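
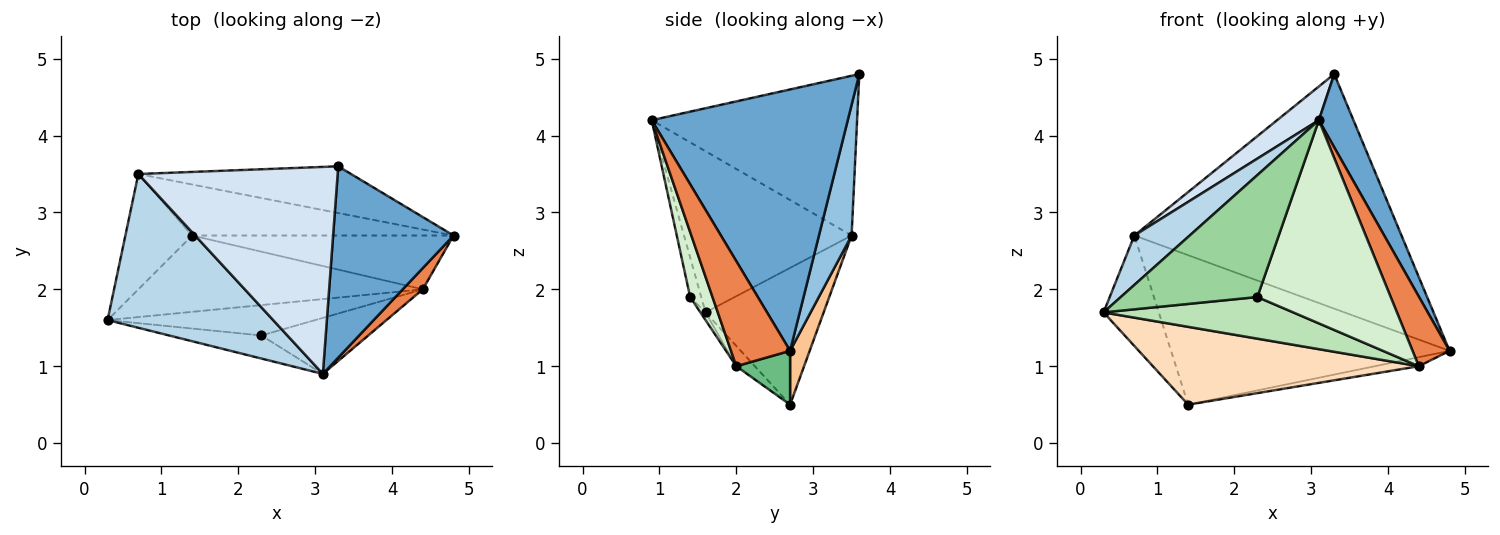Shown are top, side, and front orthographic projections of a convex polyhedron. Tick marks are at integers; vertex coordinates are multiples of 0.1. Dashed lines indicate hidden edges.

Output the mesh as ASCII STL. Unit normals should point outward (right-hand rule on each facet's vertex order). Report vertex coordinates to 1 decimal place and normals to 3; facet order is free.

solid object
 facet normal 0.897 -0.158 0.413
  outer loop
   vertex 3.3 3.6 4.8
   vertex 3.1 0.9 4.2
   vertex 4.8 2.7 1.2
  endloop
 endfacet
 facet normal 0.119 0.974 -0.194
  outer loop
   vertex 0.7 3.5 2.7
   vertex 3.3 3.6 4.8
   vertex 4.8 2.7 1.2
  endloop
 endfacet
 facet normal -0.680 -0.224 0.698
  outer loop
   vertex 0.7 3.5 2.7
   vertex 0.3 1.6 1.7
   vertex 3.1 0.9 4.2
  endloop
 endfacet
 facet normal -0.620 -0.126 0.774
  outer loop
   vertex 0.7 3.5 2.7
   vertex 3.1 0.9 4.2
   vertex 3.3 3.6 4.8
  endloop
 endfacet
 facet normal 0.837 -0.524 0.160
  outer loop
   vertex 4.4 2.0 1.0
   vertex 4.8 2.7 1.2
   vertex 3.1 0.9 4.2
  endloop
 endfacet
 facet normal -0.829 0.387 -0.404
  outer loop
   vertex 1.4 2.7 0.5
   vertex 0.3 1.6 1.7
   vertex 0.7 3.5 2.7
  endloop
 endfacet
 facet normal 0.066 0.944 -0.322
  outer loop
   vertex 1.4 2.7 0.5
   vertex 0.7 3.5 2.7
   vertex 4.8 2.7 1.2
  endloop
 endfacet
 facet normal -0.050 -0.713 -0.699
  outer loop
   vertex 1.4 2.7 0.5
   vertex 4.4 2.0 1.0
   vertex 0.3 1.6 1.7
  endloop
 endfacet
 facet normal 0.199 0.162 -0.966
  outer loop
   vertex 1.4 2.7 0.5
   vertex 4.8 2.7 1.2
   vertex 4.4 2.0 1.0
  endloop
 endfacet
 facet normal -0.079 -0.979 -0.185
  outer loop
   vertex 2.3 1.4 1.9
   vertex 3.1 0.9 4.2
   vertex 0.3 1.6 1.7
  endloop
 endfacet
 facet normal -0.022 -0.808 -0.589
  outer loop
   vertex 2.3 1.4 1.9
   vertex 0.3 1.6 1.7
   vertex 4.4 2.0 1.0
  endloop
 endfacet
 facet normal 0.159 -0.952 -0.262
  outer loop
   vertex 2.3 1.4 1.9
   vertex 4.4 2.0 1.0
   vertex 3.1 0.9 4.2
  endloop
 endfacet
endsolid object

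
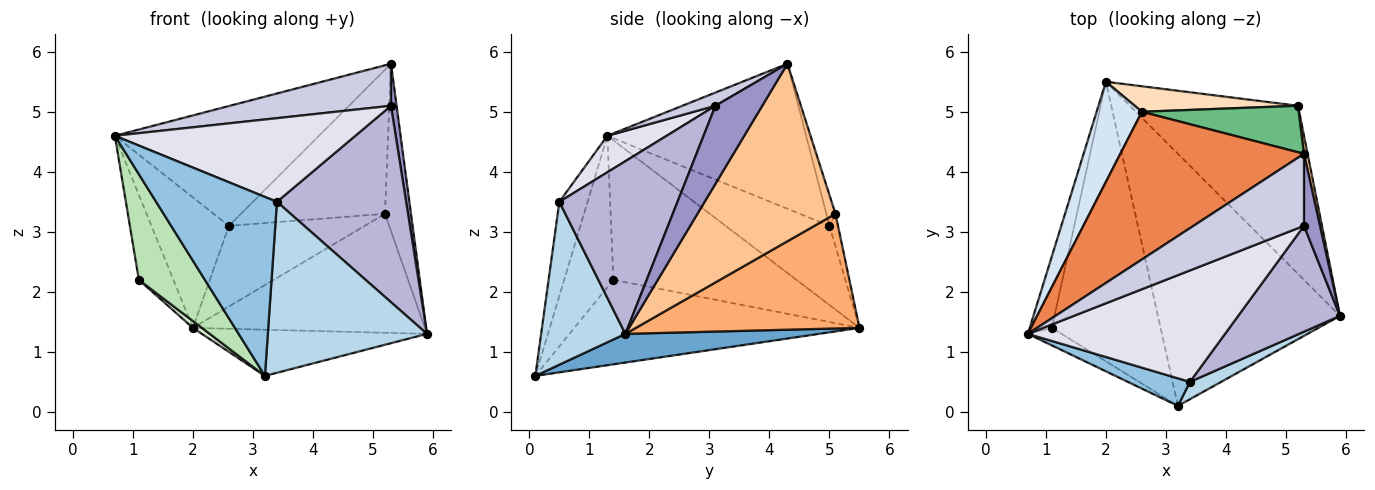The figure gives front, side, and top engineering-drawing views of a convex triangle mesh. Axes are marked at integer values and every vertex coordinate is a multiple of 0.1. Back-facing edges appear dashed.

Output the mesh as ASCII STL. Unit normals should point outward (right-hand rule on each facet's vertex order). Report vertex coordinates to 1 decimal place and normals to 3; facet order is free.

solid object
 facet normal 0.153 0.178 -0.972
  outer loop
   vertex 3.2 0.1 0.6
   vertex 2.0 5.5 1.4
   vertex 5.9 1.6 1.3
  endloop
 endfacet
 facet normal -0.225 -0.963 0.148
  outer loop
   vertex 3.4 0.5 3.5
   vertex 0.7 1.3 4.6
   vertex 3.2 0.1 0.6
  endloop
 endfacet
 facet normal 0.466 -0.880 0.089
  outer loop
   vertex 3.4 0.5 3.5
   vertex 3.2 0.1 0.6
   vertex 5.9 1.6 1.3
  endloop
 endfacet
 facet normal -0.729 0.543 0.417
  outer loop
   vertex 2.6 5.0 3.1
   vertex 2.0 5.5 1.4
   vertex 0.7 1.3 4.6
  endloop
 endfacet
 facet normal -0.523 0.537 0.662
  outer loop
   vertex 2.6 5.0 3.1
   vertex 0.7 1.3 4.6
   vertex 5.3 4.3 5.8
  endloop
 endfacet
 facet normal 0.487 0.505 -0.713
  outer loop
   vertex 5.2 5.1 3.3
   vertex 5.9 1.6 1.3
   vertex 2.0 5.5 1.4
  endloop
 endfacet
 facet normal 0.983 0.185 0.020
  outer loop
   vertex 5.2 5.1 3.3
   vertex 5.3 4.3 5.8
   vertex 5.9 1.6 1.3
  endloop
 endfacet
 facet normal -0.060 0.952 0.301
  outer loop
   vertex 5.2 5.1 3.3
   vertex 2.0 5.5 1.4
   vertex 2.6 5.0 3.1
  endloop
 endfacet
 facet normal -0.060 0.950 0.306
  outer loop
   vertex 5.2 5.1 3.3
   vertex 2.6 5.0 3.1
   vertex 5.3 4.3 5.8
  endloop
 endfacet
 facet normal -0.971 0.183 -0.154
  outer loop
   vertex 1.1 1.4 2.2
   vertex 0.7 1.3 4.6
   vertex 2.0 5.5 1.4
  endloop
 endfacet
 facet normal -0.592 -0.795 -0.132
  outer loop
   vertex 1.1 1.4 2.2
   vertex 3.2 0.1 0.6
   vertex 0.7 1.3 4.6
  endloop
 endfacet
 facet normal -0.613 -0.019 -0.789
  outer loop
   vertex 1.1 1.4 2.2
   vertex 2.0 5.5 1.4
   vertex 3.2 0.1 0.6
  endloop
 endfacet
 facet normal 0.973 -0.116 0.200
  outer loop
   vertex 5.3 3.1 5.1
   vertex 5.9 1.6 1.3
   vertex 5.3 4.3 5.8
  endloop
 endfacet
 facet normal 0.627 -0.686 0.370
  outer loop
   vertex 5.3 3.1 5.1
   vertex 3.4 0.5 3.5
   vertex 5.9 1.6 1.3
  endloop
 endfacet
 facet normal 0.103 -0.501 0.859
  outer loop
   vertex 5.3 3.1 5.1
   vertex 5.3 4.3 5.8
   vertex 0.7 1.3 4.6
  endloop
 endfacet
 facet normal 0.146 -0.594 0.791
  outer loop
   vertex 5.3 3.1 5.1
   vertex 0.7 1.3 4.6
   vertex 3.4 0.5 3.5
  endloop
 endfacet
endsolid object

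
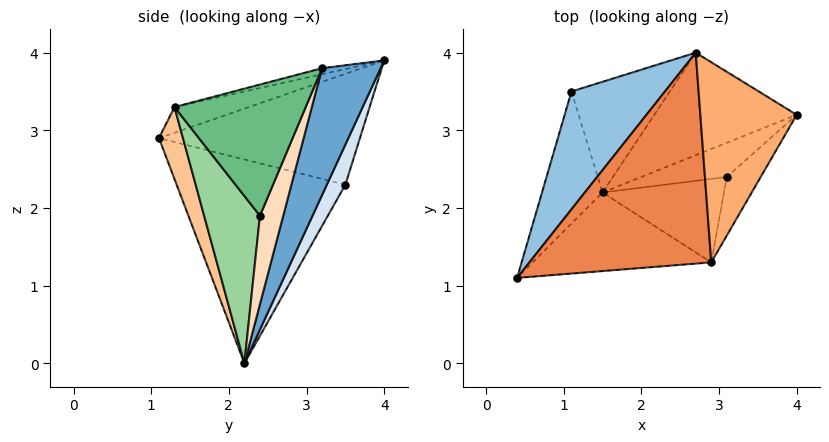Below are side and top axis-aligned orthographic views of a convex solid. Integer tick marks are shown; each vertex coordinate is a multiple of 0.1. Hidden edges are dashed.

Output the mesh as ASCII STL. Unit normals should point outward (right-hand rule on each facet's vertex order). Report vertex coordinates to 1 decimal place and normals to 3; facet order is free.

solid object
 facet normal 0.431 0.761 -0.484
  outer loop
   vertex 1.5 2.2 0.0
   vertex 2.7 4.0 3.9
   vertex 4.0 3.2 3.8
  endloop
 endfacet
 facet normal -0.714 0.359 0.602
  outer loop
   vertex 1.1 3.5 2.3
   vertex 0.4 1.1 2.9
   vertex 2.7 4.0 3.9
  endloop
 endfacet
 facet normal -0.938 0.204 -0.279
  outer loop
   vertex 1.1 3.5 2.3
   vertex 1.5 2.2 0.0
   vertex 0.4 1.1 2.9
  endloop
 endfacet
 facet normal 0.187 0.869 -0.459
  outer loop
   vertex 1.1 3.5 2.3
   vertex 2.7 4.0 3.9
   vertex 1.5 2.2 0.0
  endloop
 endfacet
 facet normal -0.136 -0.225 0.965
  outer loop
   vertex 2.9 1.3 3.3
   vertex 2.7 4.0 3.9
   vertex 0.4 1.1 2.9
  endloop
 endfacet
 facet normal -0.061 -0.221 0.973
  outer loop
   vertex 2.9 1.3 3.3
   vertex 4.0 3.2 3.8
   vertex 2.7 4.0 3.9
  endloop
 endfacet
 facet normal 0.125 -0.942 -0.310
  outer loop
   vertex 2.9 1.3 3.3
   vertex 0.4 1.1 2.9
   vertex 1.5 2.2 0.0
  endloop
 endfacet
 facet normal 0.551 0.643 -0.532
  outer loop
   vertex 3.1 2.4 1.9
   vertex 1.5 2.2 0.0
   vertex 4.0 3.2 3.8
  endloop
 endfacet
 facet normal 0.868 -0.443 -0.224
  outer loop
   vertex 3.1 2.4 1.9
   vertex 4.0 3.2 3.8
   vertex 2.9 1.3 3.3
  endloop
 endfacet
 facet normal 0.603 -0.667 -0.438
  outer loop
   vertex 3.1 2.4 1.9
   vertex 2.9 1.3 3.3
   vertex 1.5 2.2 0.0
  endloop
 endfacet
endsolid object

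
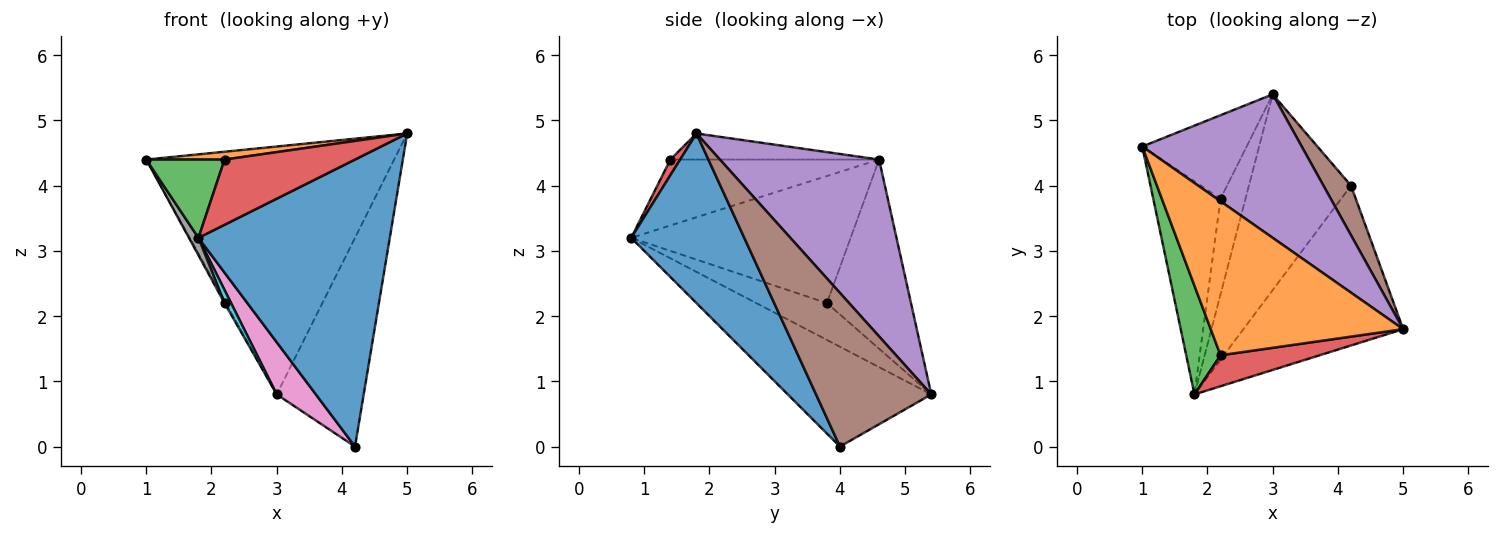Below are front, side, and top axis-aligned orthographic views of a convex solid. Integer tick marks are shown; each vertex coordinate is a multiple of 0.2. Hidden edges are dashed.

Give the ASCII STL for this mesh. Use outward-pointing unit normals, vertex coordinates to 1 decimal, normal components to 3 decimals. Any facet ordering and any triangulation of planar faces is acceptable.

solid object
 facet normal 0.459 -0.776 -0.432
  outer loop
   vertex 4.2 4.0 0.0
   vertex 5.0 1.8 4.8
   vertex 1.8 0.8 3.2
  endloop
 endfacet
 facet normal -0.134 -0.050 0.990
  outer loop
   vertex 2.2 1.4 4.4
   vertex 5.0 1.8 4.8
   vertex 1.0 4.6 4.4
  endloop
 endfacet
 facet normal -0.842 -0.316 0.438
  outer loop
   vertex 2.2 1.4 4.4
   vertex 1.0 4.6 4.4
   vertex 1.8 0.8 3.2
  endloop
 endfacet
 facet normal 0.068 -0.901 0.428
  outer loop
   vertex 2.2 1.4 4.4
   vertex 1.8 0.8 3.2
   vertex 5.0 1.8 4.8
  endloop
 endfacet
 facet normal 0.486 0.756 0.438
  outer loop
   vertex 3.0 5.4 0.8
   vertex 1.0 4.6 4.4
   vertex 5.0 1.8 4.8
  endloop
 endfacet
 facet normal 0.790 0.596 0.142
  outer loop
   vertex 3.0 5.4 0.8
   vertex 5.0 1.8 4.8
   vertex 4.2 4.0 0.0
  endloop
 endfacet
 facet normal -0.687 -0.187 -0.702
  outer loop
   vertex 3.0 5.4 0.8
   vertex 4.2 4.0 0.0
   vertex 1.8 0.8 3.2
  endloop
 endfacet
 facet normal -0.883 -0.038 -0.468
  outer loop
   vertex 2.2 3.8 2.2
   vertex 1.8 0.8 3.2
   vertex 1.0 4.6 4.4
  endloop
 endfacet
 facet normal -0.875 0.015 -0.483
  outer loop
   vertex 2.2 3.8 2.2
   vertex 1.0 4.6 4.4
   vertex 3.0 5.4 0.8
  endloop
 endfacet
 facet normal -0.826 -0.076 -0.559
  outer loop
   vertex 2.2 3.8 2.2
   vertex 3.0 5.4 0.8
   vertex 1.8 0.8 3.2
  endloop
 endfacet
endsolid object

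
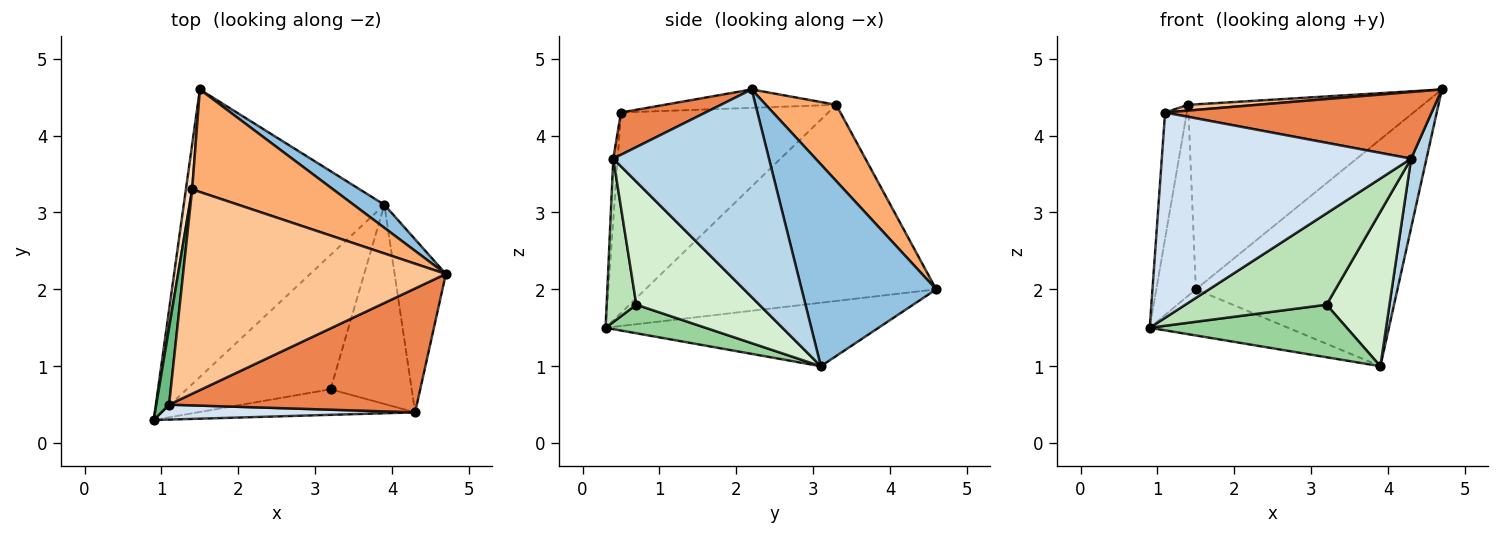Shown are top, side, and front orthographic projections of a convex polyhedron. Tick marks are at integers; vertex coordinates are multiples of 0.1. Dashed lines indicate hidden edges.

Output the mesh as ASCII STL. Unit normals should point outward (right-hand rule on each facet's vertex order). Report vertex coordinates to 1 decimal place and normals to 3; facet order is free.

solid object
 facet normal -0.298 0.151 -0.942
  outer loop
   vertex 3.9 3.1 1.0
   vertex 0.9 0.3 1.5
   vertex 1.5 4.6 2.0
  endloop
 endfacet
 facet normal 0.553 0.829 0.084
  outer loop
   vertex 3.9 3.1 1.0
   vertex 1.5 4.6 2.0
   vertex 4.7 2.2 4.6
  endloop
 endfacet
 facet normal 0.966 -0.095 -0.239
  outer loop
   vertex 4.3 0.4 3.7
   vertex 3.9 3.1 1.0
   vertex 4.7 2.2 4.6
  endloop
 endfacet
 facet normal -0.018 -0.997 0.072
  outer loop
   vertex 4.3 0.4 3.7
   vertex 1.1 0.5 4.3
   vertex 0.9 0.3 1.5
  endloop
 endfacet
 facet normal 0.149 -0.468 0.871
  outer loop
   vertex 4.3 0.4 3.7
   vertex 4.7 2.2 4.6
   vertex 1.1 0.5 4.3
  endloop
 endfacet
 facet normal 0.254 0.846 0.469
  outer loop
   vertex 1.4 3.3 4.4
   vertex 4.7 2.2 4.6
   vertex 1.5 4.6 2.0
  endloop
 endfacet
 facet normal -0.070 -0.028 0.997
  outer loop
   vertex 1.4 3.3 4.4
   vertex 1.1 0.5 4.3
   vertex 4.7 2.2 4.6
  endloop
 endfacet
 facet normal -0.990 0.135 0.032
  outer loop
   vertex 1.4 3.3 4.4
   vertex 1.5 4.6 2.0
   vertex 0.9 0.3 1.5
  endloop
 endfacet
 facet normal -0.993 0.104 0.063
  outer loop
   vertex 1.4 3.3 4.4
   vertex 0.9 0.3 1.5
   vertex 1.1 0.5 4.3
  endloop
 endfacet
 facet normal 0.182 -0.358 -0.916
  outer loop
   vertex 3.2 0.7 1.8
   vertex 0.9 0.3 1.5
   vertex 3.9 3.1 1.0
  endloop
 endfacet
 facet normal 0.199 -0.944 -0.264
  outer loop
   vertex 3.2 0.7 1.8
   vertex 4.3 0.4 3.7
   vertex 0.9 0.3 1.5
  endloop
 endfacet
 facet normal 0.768 -0.393 -0.506
  outer loop
   vertex 3.2 0.7 1.8
   vertex 3.9 3.1 1.0
   vertex 4.3 0.4 3.7
  endloop
 endfacet
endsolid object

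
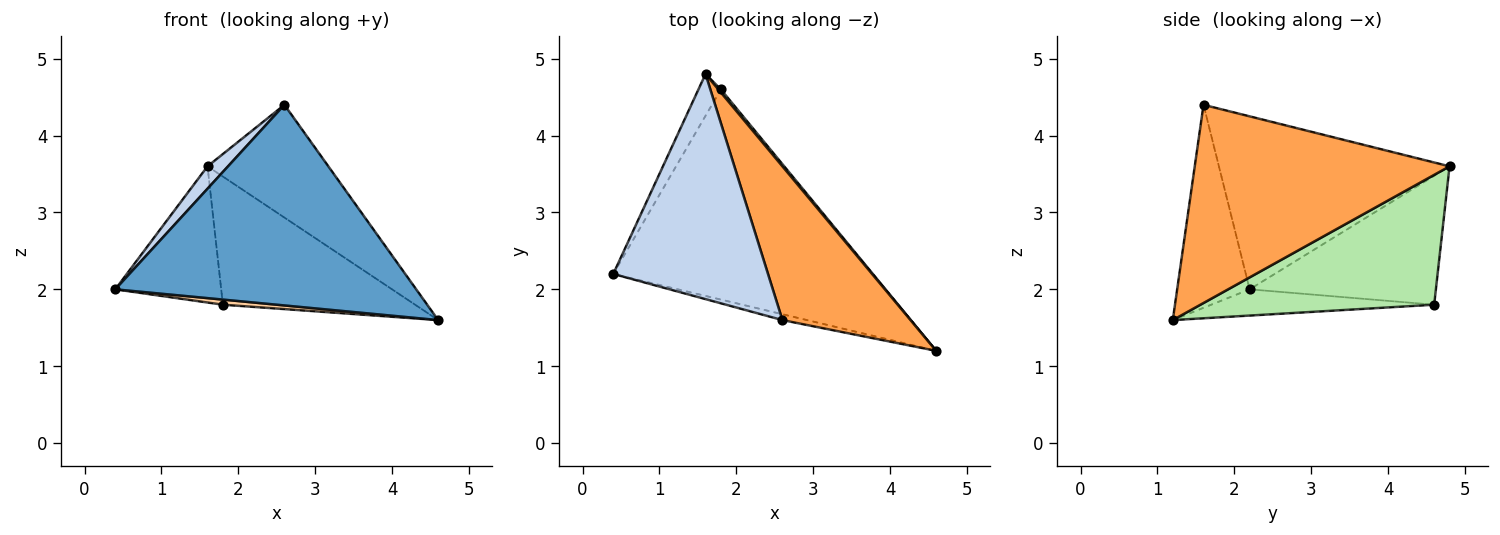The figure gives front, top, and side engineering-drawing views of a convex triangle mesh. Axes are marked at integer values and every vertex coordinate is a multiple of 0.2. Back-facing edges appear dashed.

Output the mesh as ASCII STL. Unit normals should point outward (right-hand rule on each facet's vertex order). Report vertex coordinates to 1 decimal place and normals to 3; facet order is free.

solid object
 facet normal -0.234 -0.972 -0.028
  outer loop
   vertex 2.6 1.6 4.4
   vertex 0.4 2.2 2.0
   vertex 4.6 1.2 1.6
  endloop
 endfacet
 facet normal -0.744 -0.066 0.665
  outer loop
   vertex 2.6 1.6 4.4
   vertex 1.6 4.8 3.6
   vertex 0.4 2.2 2.0
  endloop
 endfacet
 facet normal 0.780 0.370 0.504
  outer loop
   vertex 2.6 1.6 4.4
   vertex 4.6 1.2 1.6
   vertex 1.6 4.8 3.6
  endloop
 endfacet
 facet normal -0.101 -0.024 -0.995
  outer loop
   vertex 1.8 4.6 1.8
   vertex 4.6 1.2 1.6
   vertex 0.4 2.2 2.0
  endloop
 endfacet
 facet normal -0.859 0.489 -0.150
  outer loop
   vertex 1.8 4.6 1.8
   vertex 0.4 2.2 2.0
   vertex 1.6 4.8 3.6
  endloop
 endfacet
 facet normal 0.772 0.635 0.015
  outer loop
   vertex 1.8 4.6 1.8
   vertex 1.6 4.8 3.6
   vertex 4.6 1.2 1.6
  endloop
 endfacet
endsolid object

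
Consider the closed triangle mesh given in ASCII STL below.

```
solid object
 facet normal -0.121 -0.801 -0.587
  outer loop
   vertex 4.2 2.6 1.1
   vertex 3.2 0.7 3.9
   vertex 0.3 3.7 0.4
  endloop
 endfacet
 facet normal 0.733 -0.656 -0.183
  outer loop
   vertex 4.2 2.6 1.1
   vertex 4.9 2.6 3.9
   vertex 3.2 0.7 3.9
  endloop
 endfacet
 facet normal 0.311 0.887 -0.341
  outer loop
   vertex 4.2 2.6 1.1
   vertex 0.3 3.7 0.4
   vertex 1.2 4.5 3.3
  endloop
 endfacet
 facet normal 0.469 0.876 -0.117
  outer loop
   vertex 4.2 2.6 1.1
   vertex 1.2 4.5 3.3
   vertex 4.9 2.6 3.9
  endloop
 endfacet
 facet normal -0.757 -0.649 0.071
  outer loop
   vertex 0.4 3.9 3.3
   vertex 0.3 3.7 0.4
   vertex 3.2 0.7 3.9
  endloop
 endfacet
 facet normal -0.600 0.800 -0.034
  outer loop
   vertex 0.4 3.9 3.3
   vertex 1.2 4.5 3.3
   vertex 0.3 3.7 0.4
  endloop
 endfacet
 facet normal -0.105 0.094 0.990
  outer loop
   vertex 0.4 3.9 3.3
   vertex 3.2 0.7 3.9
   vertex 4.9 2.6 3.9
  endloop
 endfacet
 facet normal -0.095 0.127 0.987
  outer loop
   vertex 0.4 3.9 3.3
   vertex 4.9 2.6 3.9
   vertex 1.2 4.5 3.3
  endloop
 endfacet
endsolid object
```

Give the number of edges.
12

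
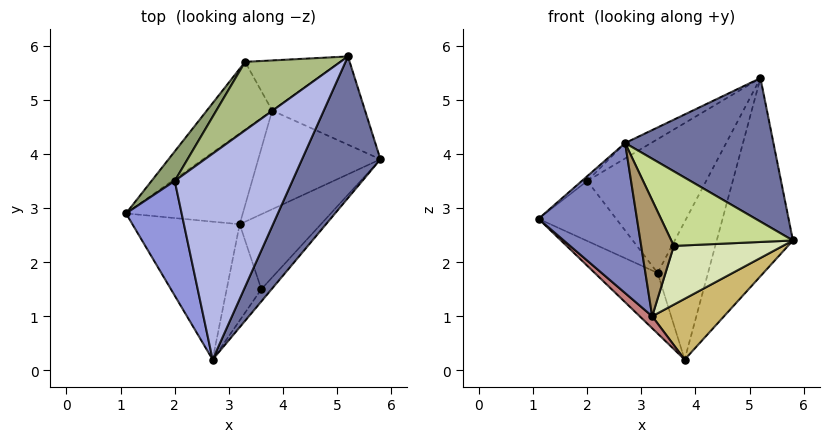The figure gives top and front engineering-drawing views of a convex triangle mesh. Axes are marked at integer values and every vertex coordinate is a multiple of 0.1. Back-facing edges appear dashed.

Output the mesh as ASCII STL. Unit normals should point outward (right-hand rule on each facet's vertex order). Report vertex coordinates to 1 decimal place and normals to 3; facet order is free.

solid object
 facet normal 0.783 -0.443 0.437
  outer loop
   vertex 5.2 5.8 5.4
   vertex 2.7 0.2 4.2
   vertex 5.8 3.9 2.4
  endloop
 endfacet
 facet normal -0.545 -0.617 -0.567
  outer loop
   vertex 3.2 2.7 1.0
   vertex 2.7 0.2 4.2
   vertex 1.1 2.9 2.8
  endloop
 endfacet
 facet normal -0.627 0.032 0.778
  outer loop
   vertex 2.0 3.5 3.5
   vertex 1.1 2.9 2.8
   vertex 2.7 0.2 4.2
  endloop
 endfacet
 facet normal -0.542 0.063 0.838
  outer loop
   vertex 2.0 3.5 3.5
   vertex 2.7 0.2 4.2
   vertex 5.2 5.8 5.4
  endloop
 endfacet
 facet normal -0.685 0.653 0.321
  outer loop
   vertex 2.0 3.5 3.5
   vertex 3.3 5.7 1.8
   vertex 1.1 2.9 2.8
  endloop
 endfacet
 facet normal -0.673 0.658 0.337
  outer loop
   vertex 2.0 3.5 3.5
   vertex 5.2 5.8 5.4
   vertex 3.3 5.7 1.8
  endloop
 endfacet
 facet normal 0.735 -0.669 -0.110
  outer loop
   vertex 3.6 1.5 2.3
   vertex 5.8 3.9 2.4
   vertex 2.7 0.2 4.2
  endloop
 endfacet
 facet normal 0.578 -0.503 -0.642
  outer loop
   vertex 3.6 1.5 2.3
   vertex 3.2 2.7 1.0
   vertex 5.8 3.9 2.4
  endloop
 endfacet
 facet normal -0.229 -0.749 -0.621
  outer loop
   vertex 3.6 1.5 2.3
   vertex 2.7 0.2 4.2
   vertex 3.2 2.7 1.0
  endloop
 endfacet
 facet normal 0.574 -0.430 -0.697
  outer loop
   vertex 3.8 4.8 0.2
   vertex 5.8 3.9 2.4
   vertex 3.2 2.7 1.0
  endloop
 endfacet
 facet normal 0.651 0.693 -0.309
  outer loop
   vertex 3.8 4.8 0.2
   vertex 5.2 5.8 5.4
   vertex 5.8 3.9 2.4
  endloop
 endfacet
 facet normal 0.513 0.807 -0.293
  outer loop
   vertex 3.8 4.8 0.2
   vertex 3.3 5.7 1.8
   vertex 5.2 5.8 5.4
  endloop
 endfacet
 facet normal -0.765 0.429 -0.480
  outer loop
   vertex 3.8 4.8 0.2
   vertex 1.1 2.9 2.8
   vertex 3.3 5.7 1.8
  endloop
 endfacet
 facet normal -0.653 -0.099 -0.751
  outer loop
   vertex 3.8 4.8 0.2
   vertex 3.2 2.7 1.0
   vertex 1.1 2.9 2.8
  endloop
 endfacet
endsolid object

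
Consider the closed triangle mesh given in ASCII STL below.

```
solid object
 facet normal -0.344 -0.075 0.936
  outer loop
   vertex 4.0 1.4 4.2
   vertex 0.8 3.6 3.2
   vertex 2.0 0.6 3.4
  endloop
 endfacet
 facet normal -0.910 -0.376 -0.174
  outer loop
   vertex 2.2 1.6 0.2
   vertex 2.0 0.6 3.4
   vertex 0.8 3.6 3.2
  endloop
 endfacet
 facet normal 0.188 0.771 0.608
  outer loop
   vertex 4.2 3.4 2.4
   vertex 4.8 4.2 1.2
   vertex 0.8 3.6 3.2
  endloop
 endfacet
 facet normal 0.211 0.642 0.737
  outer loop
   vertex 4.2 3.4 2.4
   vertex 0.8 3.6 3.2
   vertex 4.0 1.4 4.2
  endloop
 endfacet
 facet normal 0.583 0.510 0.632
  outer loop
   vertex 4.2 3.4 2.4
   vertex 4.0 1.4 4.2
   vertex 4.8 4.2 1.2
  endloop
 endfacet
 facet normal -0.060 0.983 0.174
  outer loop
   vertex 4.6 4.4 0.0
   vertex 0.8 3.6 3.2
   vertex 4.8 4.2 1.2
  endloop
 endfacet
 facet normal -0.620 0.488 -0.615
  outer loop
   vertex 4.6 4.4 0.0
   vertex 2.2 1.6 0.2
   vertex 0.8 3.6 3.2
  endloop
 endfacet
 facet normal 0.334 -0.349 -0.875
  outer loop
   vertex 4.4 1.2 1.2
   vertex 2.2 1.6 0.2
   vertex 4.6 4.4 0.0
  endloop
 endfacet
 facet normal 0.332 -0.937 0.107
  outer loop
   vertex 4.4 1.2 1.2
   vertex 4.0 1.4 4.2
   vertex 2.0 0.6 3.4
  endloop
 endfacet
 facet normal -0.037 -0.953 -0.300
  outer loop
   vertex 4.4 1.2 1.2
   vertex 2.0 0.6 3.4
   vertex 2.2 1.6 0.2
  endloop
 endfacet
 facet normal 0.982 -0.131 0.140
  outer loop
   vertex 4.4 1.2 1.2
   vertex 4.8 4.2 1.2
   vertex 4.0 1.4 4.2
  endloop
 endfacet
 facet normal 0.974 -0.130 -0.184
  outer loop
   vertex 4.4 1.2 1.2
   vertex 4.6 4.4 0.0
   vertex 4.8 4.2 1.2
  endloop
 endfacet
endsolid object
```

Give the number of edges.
18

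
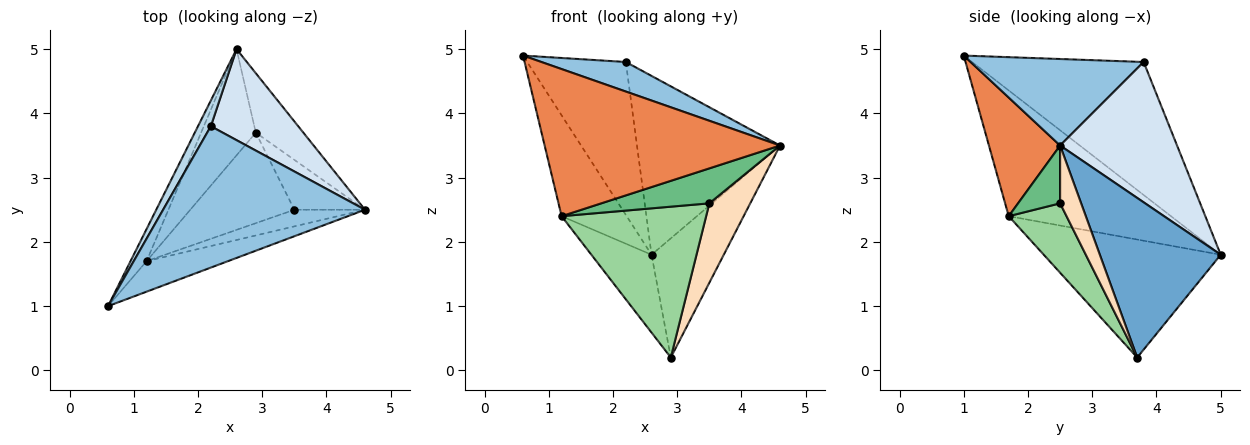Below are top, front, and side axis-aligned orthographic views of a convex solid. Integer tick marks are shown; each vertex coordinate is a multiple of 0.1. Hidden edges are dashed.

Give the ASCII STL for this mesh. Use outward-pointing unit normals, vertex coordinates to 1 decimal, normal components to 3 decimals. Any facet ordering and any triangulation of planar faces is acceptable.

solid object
 facet normal 0.832 0.497 -0.248
  outer loop
   vertex 2.9 3.7 0.2
   vertex 2.6 5.0 1.8
   vertex 4.6 2.5 3.5
  endloop
 endfacet
 facet normal 0.387 -0.189 0.903
  outer loop
   vertex 2.2 3.8 4.8
   vertex 0.6 1.0 4.9
   vertex 4.6 2.5 3.5
  endloop
 endfacet
 facet normal -0.864 0.497 0.083
  outer loop
   vertex 2.2 3.8 4.8
   vertex 2.6 5.0 1.8
   vertex 0.6 1.0 4.9
  endloop
 endfacet
 facet normal 0.589 0.720 0.367
  outer loop
   vertex 2.2 3.8 4.8
   vertex 4.6 2.5 3.5
   vertex 2.6 5.0 1.8
  endloop
 endfacet
 facet normal 0.284 -0.939 -0.195
  outer loop
   vertex 1.2 1.7 2.4
   vertex 4.6 2.5 3.5
   vertex 0.6 1.0 4.9
  endloop
 endfacet
 facet normal -0.922 0.370 -0.118
  outer loop
   vertex 1.2 1.7 2.4
   vertex 0.6 1.0 4.9
   vertex 2.6 5.0 1.8
  endloop
 endfacet
 facet normal -0.867 0.295 -0.402
  outer loop
   vertex 1.2 1.7 2.4
   vertex 2.6 5.0 1.8
   vertex 2.9 3.7 0.2
  endloop
 endfacet
 facet normal 0.399 -0.776 -0.488
  outer loop
   vertex 3.5 2.5 2.6
   vertex 2.9 3.7 0.2
   vertex 4.6 2.5 3.5
  endloop
 endfacet
 facet normal 0.332 -0.852 -0.405
  outer loop
   vertex 3.5 2.5 2.6
   vertex 4.6 2.5 3.5
   vertex 1.2 1.7 2.4
  endloop
 endfacet
 facet normal 0.324 -0.811 -0.487
  outer loop
   vertex 3.5 2.5 2.6
   vertex 1.2 1.7 2.4
   vertex 2.9 3.7 0.2
  endloop
 endfacet
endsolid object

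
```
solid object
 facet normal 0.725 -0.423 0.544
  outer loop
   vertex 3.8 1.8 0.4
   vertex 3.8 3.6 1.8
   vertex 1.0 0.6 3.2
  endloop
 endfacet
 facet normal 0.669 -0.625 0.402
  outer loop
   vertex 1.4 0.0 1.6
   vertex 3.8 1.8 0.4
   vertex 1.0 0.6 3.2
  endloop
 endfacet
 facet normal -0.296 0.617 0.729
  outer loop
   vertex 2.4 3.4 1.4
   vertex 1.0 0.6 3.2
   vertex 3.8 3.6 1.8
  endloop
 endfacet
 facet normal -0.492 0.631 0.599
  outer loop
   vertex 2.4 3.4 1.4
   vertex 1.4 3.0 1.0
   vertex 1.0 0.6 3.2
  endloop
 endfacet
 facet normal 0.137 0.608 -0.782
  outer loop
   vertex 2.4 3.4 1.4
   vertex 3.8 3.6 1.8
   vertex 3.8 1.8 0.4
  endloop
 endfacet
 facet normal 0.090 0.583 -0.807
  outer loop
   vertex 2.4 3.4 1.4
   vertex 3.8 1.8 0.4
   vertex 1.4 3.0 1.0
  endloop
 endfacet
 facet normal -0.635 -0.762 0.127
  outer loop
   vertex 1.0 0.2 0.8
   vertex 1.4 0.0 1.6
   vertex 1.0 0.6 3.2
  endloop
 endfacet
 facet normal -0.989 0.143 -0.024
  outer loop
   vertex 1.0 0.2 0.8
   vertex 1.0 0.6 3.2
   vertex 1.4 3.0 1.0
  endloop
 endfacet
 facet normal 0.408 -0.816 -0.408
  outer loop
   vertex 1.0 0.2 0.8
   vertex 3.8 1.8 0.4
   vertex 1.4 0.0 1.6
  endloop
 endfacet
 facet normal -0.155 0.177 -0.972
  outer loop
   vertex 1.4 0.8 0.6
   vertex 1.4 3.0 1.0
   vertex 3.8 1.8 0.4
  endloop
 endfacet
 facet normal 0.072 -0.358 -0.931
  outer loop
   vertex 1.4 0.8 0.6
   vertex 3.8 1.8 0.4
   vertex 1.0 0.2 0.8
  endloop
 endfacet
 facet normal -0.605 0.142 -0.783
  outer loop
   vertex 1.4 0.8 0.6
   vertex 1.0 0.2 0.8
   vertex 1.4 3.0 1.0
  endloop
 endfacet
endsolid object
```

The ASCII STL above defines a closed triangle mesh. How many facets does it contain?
12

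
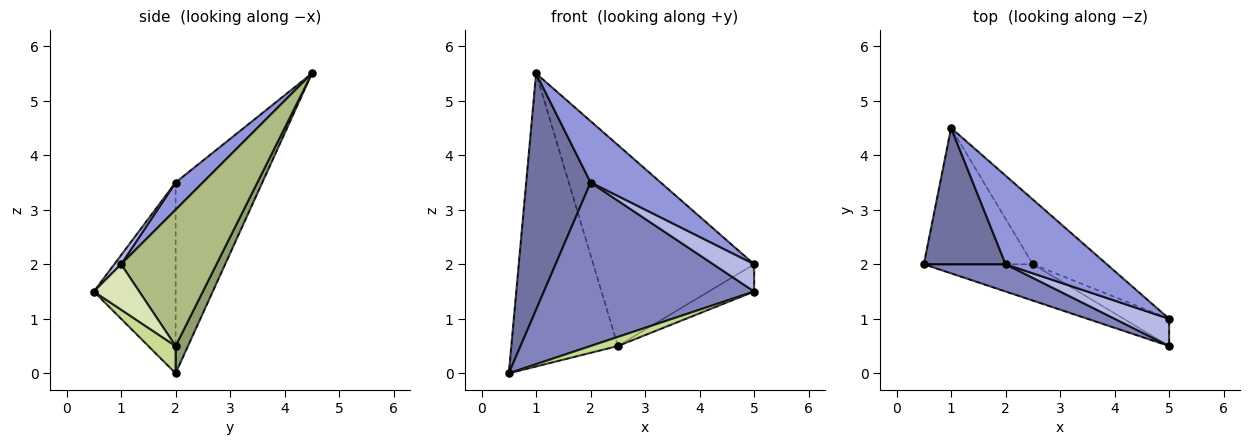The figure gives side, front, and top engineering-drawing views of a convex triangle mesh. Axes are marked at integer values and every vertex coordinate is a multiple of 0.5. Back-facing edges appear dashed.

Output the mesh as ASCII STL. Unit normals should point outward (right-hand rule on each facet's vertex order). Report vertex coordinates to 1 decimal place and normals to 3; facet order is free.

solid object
 facet normal -0.759 -0.564 0.325
  outer loop
   vertex 2.0 2.0 3.5
   vertex 1.0 4.5 5.5
   vertex 0.5 2.0 0.0
  endloop
 endfacet
 facet normal -0.358 -0.921 0.153
  outer loop
   vertex 2.0 2.0 3.5
   vertex 0.5 2.0 0.0
   vertex 5.0 0.5 1.5
  endloop
 endfacet
 facet normal 0.216 -0.556 0.803
  outer loop
   vertex 2.0 2.0 3.5
   vertex 5.0 1.0 2.0
   vertex 1.0 4.5 5.5
  endloop
 endfacet
 facet normal 0.117 -0.702 0.702
  outer loop
   vertex 2.0 2.0 3.5
   vertex 5.0 0.5 1.5
   vertex 5.0 1.0 2.0
  endloop
 endfacet
 facet normal 0.105 0.902 -0.419
  outer loop
   vertex 2.5 2.0 0.5
   vertex 0.5 2.0 0.0
   vertex 1.0 4.5 5.5
  endloop
 endfacet
 facet normal 0.492 0.829 -0.267
  outer loop
   vertex 2.5 2.0 0.5
   vertex 1.0 4.5 5.5
   vertex 5.0 1.0 2.0
  endloop
 endfacet
 facet normal 0.236 -0.236 -0.943
  outer loop
   vertex 2.5 2.0 0.5
   vertex 5.0 0.5 1.5
   vertex 0.5 2.0 0.0
  endloop
 endfacet
 facet normal 0.577 0.577 -0.577
  outer loop
   vertex 2.5 2.0 0.5
   vertex 5.0 1.0 2.0
   vertex 5.0 0.5 1.5
  endloop
 endfacet
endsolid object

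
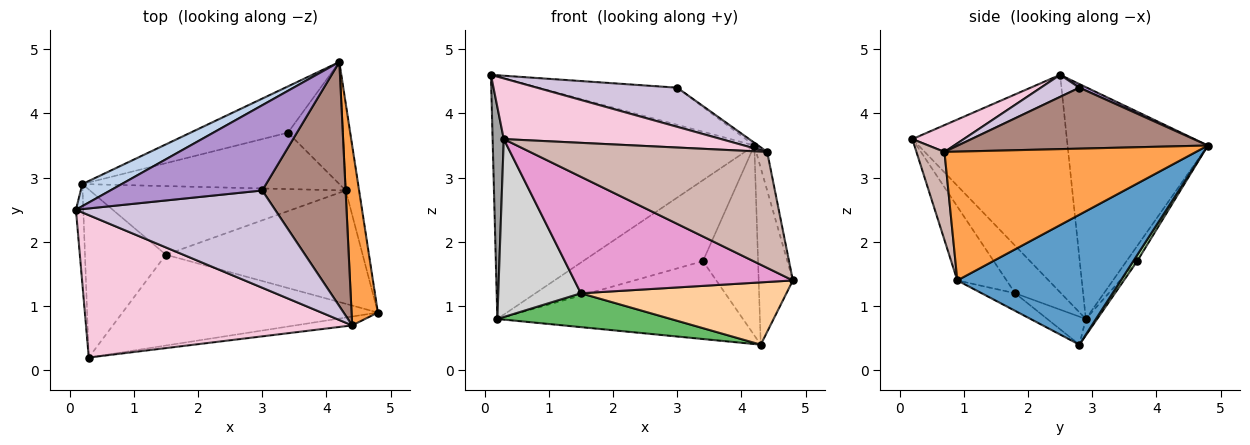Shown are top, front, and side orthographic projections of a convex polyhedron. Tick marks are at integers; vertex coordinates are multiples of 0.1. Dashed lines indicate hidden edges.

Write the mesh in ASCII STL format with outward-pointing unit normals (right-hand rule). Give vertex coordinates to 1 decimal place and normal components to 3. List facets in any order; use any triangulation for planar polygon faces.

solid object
 facet normal 0.974 0.204 -0.100
  outer loop
   vertex 4.3 2.8 0.4
   vertex 4.2 4.8 3.5
   vertex 4.8 0.9 1.4
  endloop
 endfacet
 facet normal -0.471 0.878 0.080
  outer loop
   vertex 0.2 2.9 0.8
   vertex 0.1 2.5 4.6
   vertex 4.2 4.8 3.5
  endloop
 endfacet
 facet normal 0.979 0.043 0.200
  outer loop
   vertex 4.4 0.7 3.4
   vertex 4.8 0.9 1.4
   vertex 4.2 4.8 3.5
  endloop
 endfacet
 facet normal -0.078 -0.480 -0.874
  outer loop
   vertex 1.5 1.8 1.2
   vertex 4.3 2.8 0.4
   vertex 4.8 0.9 1.4
  endloop
 endfacet
 facet normal -0.098 -0.440 -0.893
  outer loop
   vertex 1.5 1.8 1.2
   vertex 0.2 2.9 0.8
   vertex 4.3 2.8 0.4
  endloop
 endfacet
 facet normal 0.060 0.840 -0.540
  outer loop
   vertex 3.4 3.7 1.7
   vertex 4.2 4.8 3.5
   vertex 4.3 2.8 0.4
  endloop
 endfacet
 facet normal -0.077 0.866 -0.495
  outer loop
   vertex 3.4 3.7 1.7
   vertex 0.2 2.9 0.8
   vertex 4.2 4.8 3.5
  endloop
 endfacet
 facet normal -0.037 0.809 -0.586
  outer loop
   vertex 3.4 3.7 1.7
   vertex 4.3 2.8 0.4
   vertex 0.2 2.9 0.8
  endloop
 endfacet
 facet normal 0.022 0.399 0.917
  outer loop
   vertex 3.0 2.8 4.4
   vertex 4.2 4.8 3.5
   vertex 0.1 2.5 4.6
  endloop
 endfacet
 facet normal 0.102 -0.371 0.923
  outer loop
   vertex 3.0 2.8 4.4
   vertex 0.1 2.5 4.6
   vertex 4.4 0.7 3.4
  endloop
 endfacet
 facet normal 0.590 0.009 0.807
  outer loop
   vertex 3.0 2.8 4.4
   vertex 4.4 0.7 3.4
   vertex 4.2 4.8 3.5
  endloop
 endfacet
 facet normal 0.117 -0.990 -0.076
  outer loop
   vertex 0.3 0.2 3.6
   vertex 4.8 0.9 1.4
   vertex 4.4 0.7 3.4
  endloop
 endfacet
 facet normal -0.175 -0.777 -0.605
  outer loop
   vertex 0.3 0.2 3.6
   vertex 1.5 1.8 1.2
   vertex 4.8 0.9 1.4
  endloop
 endfacet
 facet normal 0.092 -0.390 0.916
  outer loop
   vertex 0.3 0.2 3.6
   vertex 4.4 0.7 3.4
   vertex 0.1 2.5 4.6
  endloop
 endfacet
 facet normal -0.997 -0.072 -0.034
  outer loop
   vertex 0.3 0.2 3.6
   vertex 0.1 2.5 4.6
   vertex 0.2 2.9 0.8
  endloop
 endfacet
 facet normal -0.375 -0.674 -0.637
  outer loop
   vertex 0.3 0.2 3.6
   vertex 0.2 2.9 0.8
   vertex 1.5 1.8 1.2
  endloop
 endfacet
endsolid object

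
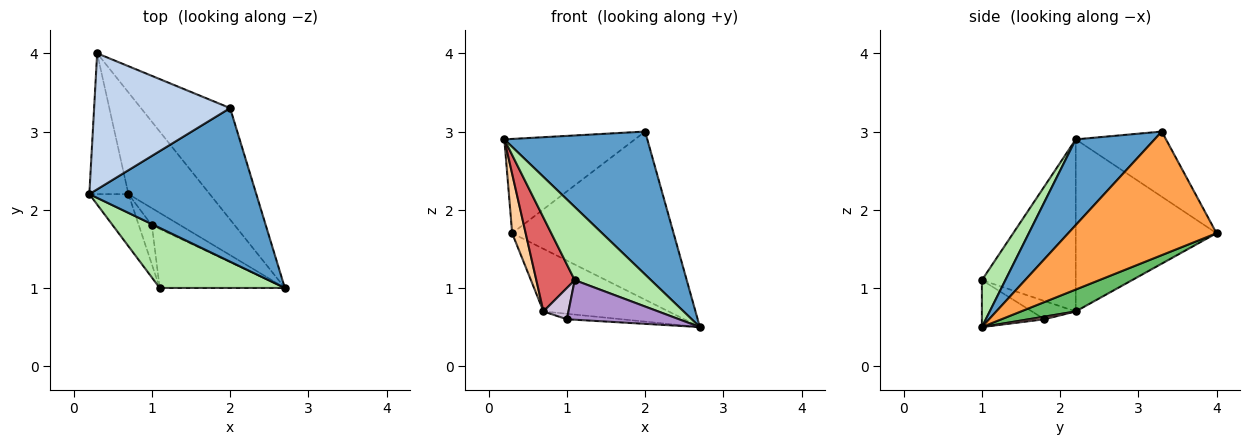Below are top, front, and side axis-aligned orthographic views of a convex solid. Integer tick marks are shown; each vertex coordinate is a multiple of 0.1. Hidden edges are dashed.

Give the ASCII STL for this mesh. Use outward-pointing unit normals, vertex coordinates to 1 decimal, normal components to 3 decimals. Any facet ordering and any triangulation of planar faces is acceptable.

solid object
 facet normal 0.352 -0.638 0.685
  outer loop
   vertex 2.0 3.3 3.0
   vertex 0.2 2.2 2.9
   vertex 2.7 1.0 0.5
  endloop
 endfacet
 facet normal -0.366 0.530 0.765
  outer loop
   vertex 0.3 4.0 1.7
   vertex 0.2 2.2 2.9
   vertex 2.0 3.3 3.0
  endloop
 endfacet
 facet normal 0.608 0.662 -0.439
  outer loop
   vertex 0.3 4.0 1.7
   vertex 2.0 3.3 3.0
   vertex 2.7 1.0 0.5
  endloop
 endfacet
 facet normal -0.971 -0.093 -0.221
  outer loop
   vertex 0.7 2.2 0.7
   vertex 0.2 2.2 2.9
   vertex 0.3 4.0 1.7
  endloop
 endfacet
 facet normal 0.223 0.511 -0.830
  outer loop
   vertex 0.7 2.2 0.7
   vertex 0.3 4.0 1.7
   vertex 2.7 1.0 0.5
  endloop
 endfacet
 facet normal 0.231 -0.752 0.617
  outer loop
   vertex 1.1 1.0 1.1
   vertex 2.7 1.0 0.5
   vertex 0.2 2.2 2.9
  endloop
 endfacet
 facet normal -0.906 -0.371 -0.206
  outer loop
   vertex 1.1 1.0 1.1
   vertex 0.2 2.2 2.9
   vertex 0.7 2.2 0.7
  endloop
 endfacet
 facet normal 0.086 0.302 -0.949
  outer loop
   vertex 1.0 1.8 0.6
   vertex 0.7 2.2 0.7
   vertex 2.7 1.0 0.5
  endloop
 endfacet
 facet normal -0.297 -0.532 -0.793
  outer loop
   vertex 1.0 1.8 0.6
   vertex 2.7 1.0 0.5
   vertex 1.1 1.0 1.1
  endloop
 endfacet
 facet normal -0.738 -0.422 -0.527
  outer loop
   vertex 1.0 1.8 0.6
   vertex 1.1 1.0 1.1
   vertex 0.7 2.2 0.7
  endloop
 endfacet
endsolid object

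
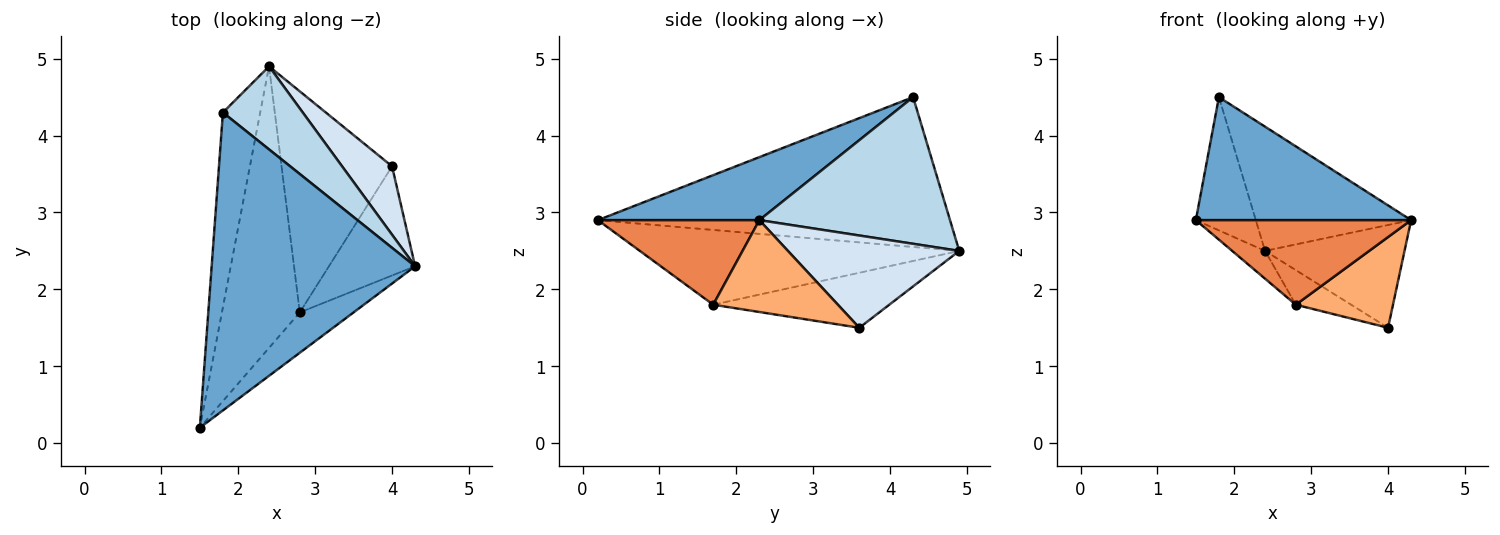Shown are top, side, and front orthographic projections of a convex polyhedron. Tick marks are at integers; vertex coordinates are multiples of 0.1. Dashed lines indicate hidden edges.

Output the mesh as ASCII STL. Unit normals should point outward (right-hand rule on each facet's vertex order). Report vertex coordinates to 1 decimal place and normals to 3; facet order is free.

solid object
 facet normal 0.275 -0.367 0.889
  outer loop
   vertex 1.8 4.3 4.5
   vertex 1.5 0.2 2.9
   vertex 4.3 2.3 2.9
  endloop
 endfacet
 facet normal -0.957 0.163 -0.238
  outer loop
   vertex 1.8 4.3 4.5
   vertex 2.4 4.9 2.5
   vertex 1.5 0.2 2.9
  endloop
 endfacet
 facet normal 0.714 0.582 0.389
  outer loop
   vertex 1.8 4.3 4.5
   vertex 4.3 2.3 2.9
   vertex 2.4 4.9 2.5
  endloop
 endfacet
 facet normal 0.715 0.582 0.387
  outer loop
   vertex 4.0 3.6 1.5
   vertex 2.4 4.9 2.5
   vertex 4.3 2.3 2.9
  endloop
 endfacet
 facet normal 0.561 -0.747 -0.357
  outer loop
   vertex 2.8 1.7 1.8
   vertex 4.3 2.3 2.9
   vertex 1.5 0.2 2.9
  endloop
 endfacet
 facet normal 0.634 -0.494 -0.595
  outer loop
   vertex 2.8 1.7 1.8
   vertex 4.0 3.6 1.5
   vertex 4.3 2.3 2.9
  endloop
 endfacet
 facet normal -0.691 0.071 -0.720
  outer loop
   vertex 2.8 1.7 1.8
   vertex 1.5 0.2 2.9
   vertex 2.4 4.9 2.5
  endloop
 endfacet
 facet normal -0.441 0.139 -0.887
  outer loop
   vertex 2.8 1.7 1.8
   vertex 2.4 4.9 2.5
   vertex 4.0 3.6 1.5
  endloop
 endfacet
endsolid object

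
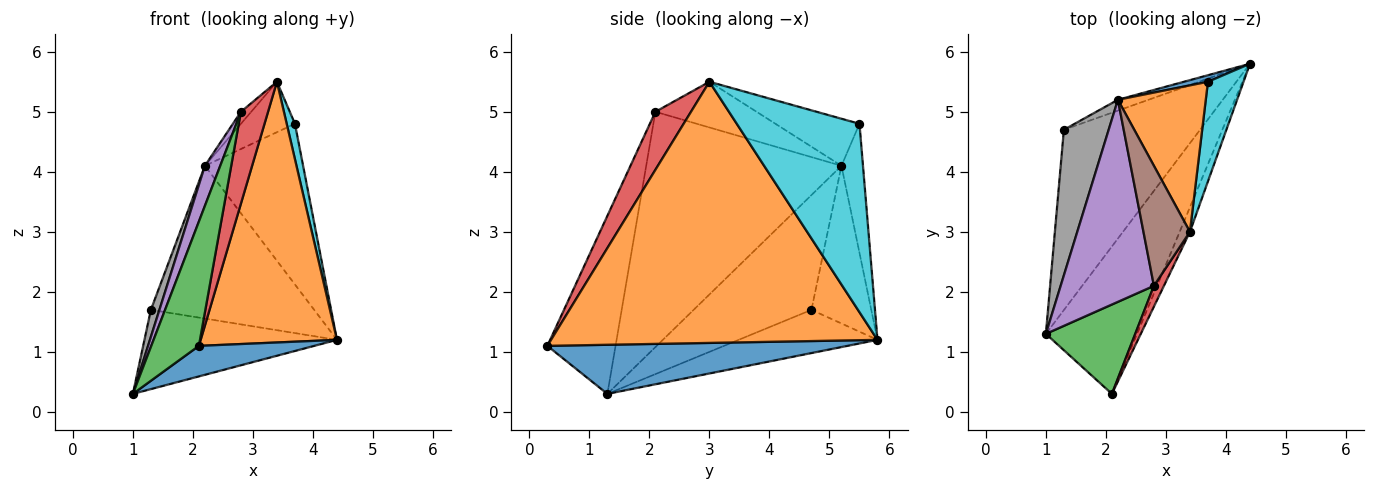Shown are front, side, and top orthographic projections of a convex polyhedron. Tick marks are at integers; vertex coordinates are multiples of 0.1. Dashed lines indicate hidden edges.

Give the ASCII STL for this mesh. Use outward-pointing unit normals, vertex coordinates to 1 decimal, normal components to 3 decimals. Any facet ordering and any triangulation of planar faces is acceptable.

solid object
 facet normal 0.467 -0.179 -0.866
  outer loop
   vertex 2.1 0.3 1.1
   vertex 1.0 1.3 0.3
   vertex 4.4 5.8 1.2
  endloop
 endfacet
 facet normal 0.922 -0.385 -0.036
  outer loop
   vertex 3.4 3.0 5.5
   vertex 2.1 0.3 1.1
   vertex 4.4 5.8 1.2
  endloop
 endfacet
 facet normal -0.758 -0.530 0.380
  outer loop
   vertex 2.8 2.1 5.0
   vertex 1.0 1.3 0.3
   vertex 2.1 0.3 1.1
  endloop
 endfacet
 facet normal 0.788 -0.601 0.136
  outer loop
   vertex 2.8 2.1 5.0
   vertex 2.1 0.3 1.1
   vertex 3.4 3.0 5.5
  endloop
 endfacet
 facet normal -0.927 -0.073 0.367
  outer loop
   vertex 2.8 2.1 5.0
   vertex 2.2 5.2 4.1
   vertex 1.0 1.3 0.3
  endloop
 endfacet
 facet normal -0.699 0.071 0.711
  outer loop
   vertex 2.8 2.1 5.0
   vertex 3.4 3.0 5.5
   vertex 2.2 5.2 4.1
  endloop
 endfacet
 facet normal -0.279 0.387 -0.879
  outer loop
   vertex 1.3 4.7 1.7
   vertex 4.4 5.8 1.2
   vertex 1.0 1.3 0.3
  endloop
 endfacet
 facet normal -0.930 -0.067 0.363
  outer loop
   vertex 1.3 4.7 1.7
   vertex 1.0 1.3 0.3
   vertex 2.2 5.2 4.1
  endloop
 endfacet
 facet normal -0.343 0.937 -0.066
  outer loop
   vertex 1.3 4.7 1.7
   vertex 2.2 5.2 4.1
   vertex 4.4 5.8 1.2
  endloop
 endfacet
 facet normal 0.981 -0.066 0.185
  outer loop
   vertex 3.7 5.5 4.8
   vertex 3.4 3.0 5.5
   vertex 4.4 5.8 1.2
  endloop
 endfacet
 facet normal -0.214 0.976 0.040
  outer loop
   vertex 3.7 5.5 4.8
   vertex 4.4 5.8 1.2
   vertex 2.2 5.2 4.1
  endloop
 endfacet
 facet normal -0.452 0.290 0.844
  outer loop
   vertex 3.7 5.5 4.8
   vertex 2.2 5.2 4.1
   vertex 3.4 3.0 5.5
  endloop
 endfacet
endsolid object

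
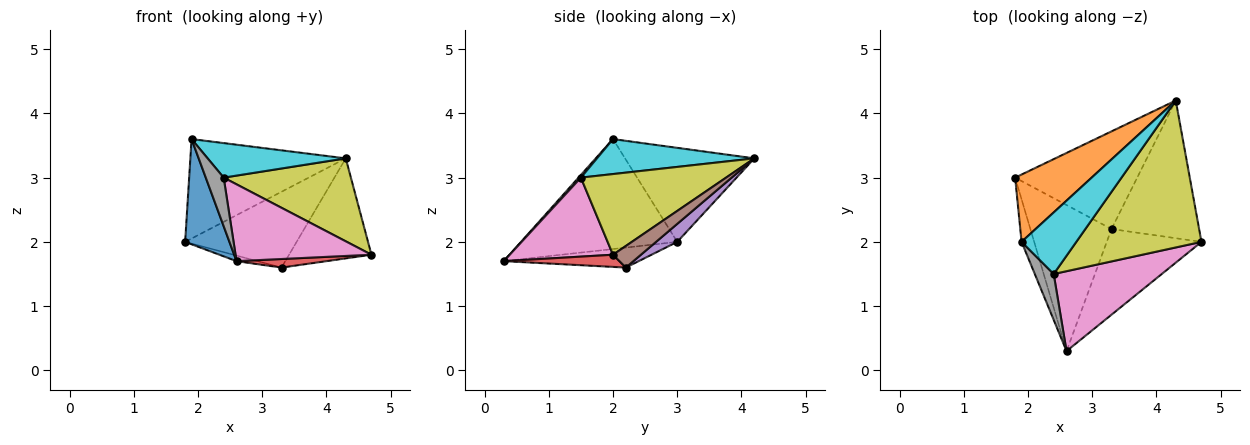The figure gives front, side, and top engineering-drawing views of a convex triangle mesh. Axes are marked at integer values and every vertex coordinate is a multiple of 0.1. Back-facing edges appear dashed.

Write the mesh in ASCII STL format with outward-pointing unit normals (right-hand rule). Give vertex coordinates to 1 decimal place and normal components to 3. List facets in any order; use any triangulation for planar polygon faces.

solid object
 facet normal -0.956 -0.271 -0.110
  outer loop
   vertex 1.9 2.0 3.6
   vertex 1.8 3.0 2.0
   vertex 2.6 0.3 1.7
  endloop
 endfacet
 facet normal -0.567 0.682 0.462
  outer loop
   vertex 4.3 4.2 3.3
   vertex 1.8 3.0 2.0
   vertex 1.9 2.0 3.6
  endloop
 endfacet
 facet normal -0.239 0.037 -0.970
  outer loop
   vertex 3.3 2.2 1.6
   vertex 2.6 0.3 1.7
   vertex 1.8 3.0 2.0
  endloop
 endfacet
 facet normal 0.127 -0.099 -0.987
  outer loop
   vertex 3.3 2.2 1.6
   vertex 4.7 2.0 1.8
   vertex 2.6 0.3 1.7
  endloop
 endfacet
 facet normal 0.116 0.609 -0.785
  outer loop
   vertex 3.3 2.2 1.6
   vertex 1.8 3.0 2.0
   vertex 4.3 4.2 3.3
  endloop
 endfacet
 facet normal 0.196 0.576 -0.793
  outer loop
   vertex 3.3 2.2 1.6
   vertex 4.3 4.2 3.3
   vertex 4.7 2.0 1.8
  endloop
 endfacet
 facet normal 0.466 -0.613 0.638
  outer loop
   vertex 2.4 1.5 3.0
   vertex 2.6 0.3 1.7
   vertex 4.7 2.0 1.8
  endloop
 endfacet
 facet normal 0.096 -0.724 0.683
  outer loop
   vertex 2.4 1.5 3.0
   vertex 1.9 2.0 3.6
   vertex 2.6 0.3 1.7
  endloop
 endfacet
 facet normal 0.489 -0.429 0.759
  outer loop
   vertex 2.4 1.5 3.0
   vertex 4.7 2.0 1.8
   vertex 4.3 4.2 3.3
  endloop
 endfacet
 facet normal 0.487 -0.427 0.762
  outer loop
   vertex 2.4 1.5 3.0
   vertex 4.3 4.2 3.3
   vertex 1.9 2.0 3.6
  endloop
 endfacet
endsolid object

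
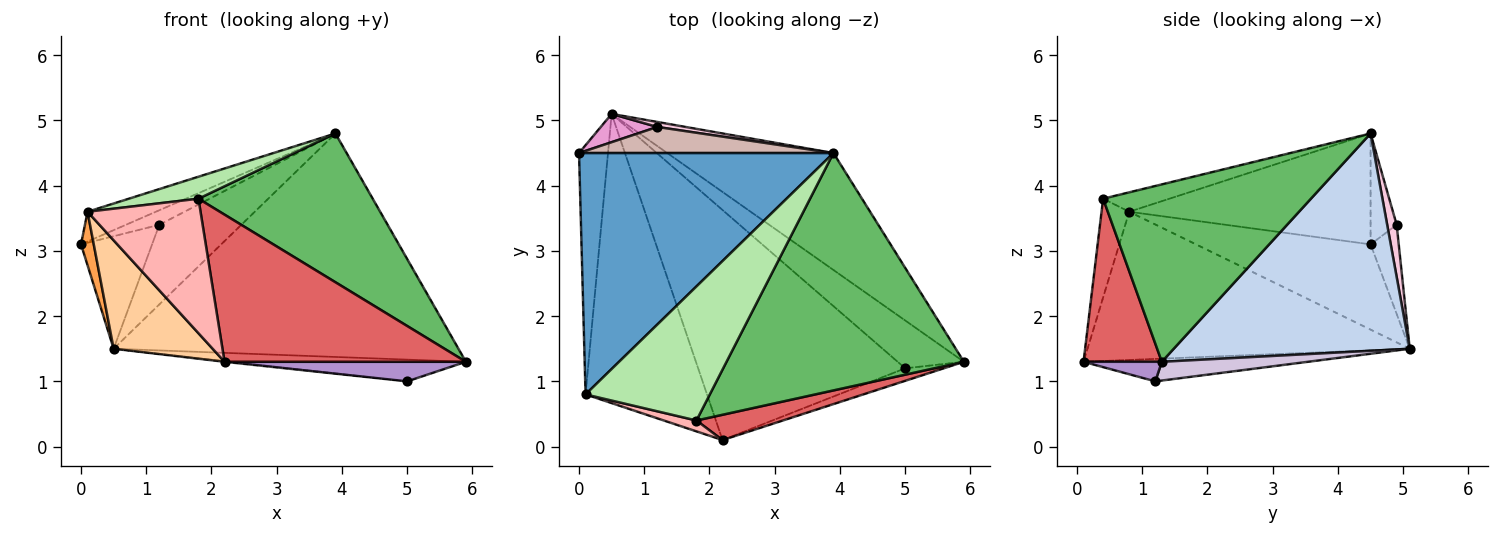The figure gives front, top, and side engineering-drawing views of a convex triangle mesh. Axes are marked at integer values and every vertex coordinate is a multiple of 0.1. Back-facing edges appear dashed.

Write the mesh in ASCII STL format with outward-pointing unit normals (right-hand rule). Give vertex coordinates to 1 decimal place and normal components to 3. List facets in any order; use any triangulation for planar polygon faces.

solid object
 facet normal -0.397 0.112 0.911
  outer loop
   vertex 0.1 0.8 3.6
   vertex 3.9 4.5 4.8
   vertex 0.0 4.5 3.1
  endloop
 endfacet
 facet normal 0.518 0.758 -0.396
  outer loop
   vertex 0.5 5.1 1.5
   vertex 3.9 4.5 4.8
   vertex 5.9 1.3 1.3
  endloop
 endfacet
 facet normal -0.945 -0.069 -0.321
  outer loop
   vertex 0.5 5.1 1.5
   vertex 0.1 0.8 3.6
   vertex 0.0 4.5 3.1
  endloop
 endfacet
 facet normal -0.752 -0.231 -0.617
  outer loop
   vertex 0.5 5.1 1.5
   vertex 2.2 0.1 1.3
   vertex 0.1 0.8 3.6
  endloop
 endfacet
 facet normal 0.535 -0.449 0.716
  outer loop
   vertex 1.8 0.4 3.8
   vertex 5.9 1.3 1.3
   vertex 3.9 4.5 4.8
  endloop
 endfacet
 facet normal -0.152 -0.160 0.975
  outer loop
   vertex 1.8 0.4 3.8
   vertex 3.9 4.5 4.8
   vertex 0.1 0.8 3.6
  endloop
 endfacet
 facet normal 0.304 -0.939 0.161
  outer loop
   vertex 1.8 0.4 3.8
   vertex 2.2 0.1 1.3
   vertex 5.9 1.3 1.3
  endloop
 endfacet
 facet normal -0.237 -0.968 0.078
  outer loop
   vertex 1.8 0.4 3.8
   vertex 0.1 0.8 3.6
   vertex 2.2 0.1 1.3
  endloop
 endfacet
 facet normal 0.264 -0.813 -0.520
  outer loop
   vertex 5.0 1.2 1.0
   vertex 5.9 1.3 1.3
   vertex 2.2 0.1 1.3
  endloop
 endfacet
 facet normal 0.249 0.401 -0.882
  outer loop
   vertex 5.0 1.2 1.0
   vertex 0.5 5.1 1.5
   vertex 5.9 1.3 1.3
  endloop
 endfacet
 facet normal -0.108 0.003 -0.994
  outer loop
   vertex 5.0 1.2 1.0
   vertex 2.2 0.1 1.3
   vertex 0.5 5.1 1.5
  endloop
 endfacet
 facet normal -0.356 0.455 0.816
  outer loop
   vertex 1.2 4.9 3.4
   vertex 0.0 4.5 3.1
   vertex 3.9 4.5 4.8
  endloop
 endfacet
 facet normal -0.359 0.905 0.227
  outer loop
   vertex 1.2 4.9 3.4
   vertex 0.5 5.1 1.5
   vertex 0.0 4.5 3.1
  endloop
 endfacet
 facet normal 0.115 0.991 0.062
  outer loop
   vertex 1.2 4.9 3.4
   vertex 3.9 4.5 4.8
   vertex 0.5 5.1 1.5
  endloop
 endfacet
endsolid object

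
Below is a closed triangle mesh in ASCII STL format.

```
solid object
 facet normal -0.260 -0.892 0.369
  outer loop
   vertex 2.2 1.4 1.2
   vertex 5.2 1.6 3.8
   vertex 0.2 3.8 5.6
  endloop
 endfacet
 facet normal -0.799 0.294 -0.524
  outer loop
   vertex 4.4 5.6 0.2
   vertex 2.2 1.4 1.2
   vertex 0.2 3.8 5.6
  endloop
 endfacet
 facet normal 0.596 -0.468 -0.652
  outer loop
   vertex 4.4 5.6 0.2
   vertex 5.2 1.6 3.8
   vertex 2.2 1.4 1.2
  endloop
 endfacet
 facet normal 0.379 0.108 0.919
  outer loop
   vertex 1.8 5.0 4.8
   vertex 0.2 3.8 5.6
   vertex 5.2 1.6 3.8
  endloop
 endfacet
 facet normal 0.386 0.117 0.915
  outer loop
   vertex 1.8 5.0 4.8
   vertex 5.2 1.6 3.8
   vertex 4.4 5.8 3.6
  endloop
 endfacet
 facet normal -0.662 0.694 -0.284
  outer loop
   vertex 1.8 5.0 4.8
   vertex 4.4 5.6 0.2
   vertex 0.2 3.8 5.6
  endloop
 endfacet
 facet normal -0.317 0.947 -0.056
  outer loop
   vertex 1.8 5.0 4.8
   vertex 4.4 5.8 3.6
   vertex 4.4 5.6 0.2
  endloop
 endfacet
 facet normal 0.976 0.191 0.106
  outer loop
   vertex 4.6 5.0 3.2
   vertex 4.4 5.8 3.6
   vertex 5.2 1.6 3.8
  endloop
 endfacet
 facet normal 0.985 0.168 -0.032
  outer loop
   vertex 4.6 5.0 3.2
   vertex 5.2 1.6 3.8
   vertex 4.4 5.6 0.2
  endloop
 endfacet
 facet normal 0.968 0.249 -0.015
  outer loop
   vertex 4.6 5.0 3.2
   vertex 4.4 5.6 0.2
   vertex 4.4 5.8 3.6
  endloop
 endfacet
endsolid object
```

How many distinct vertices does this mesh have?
7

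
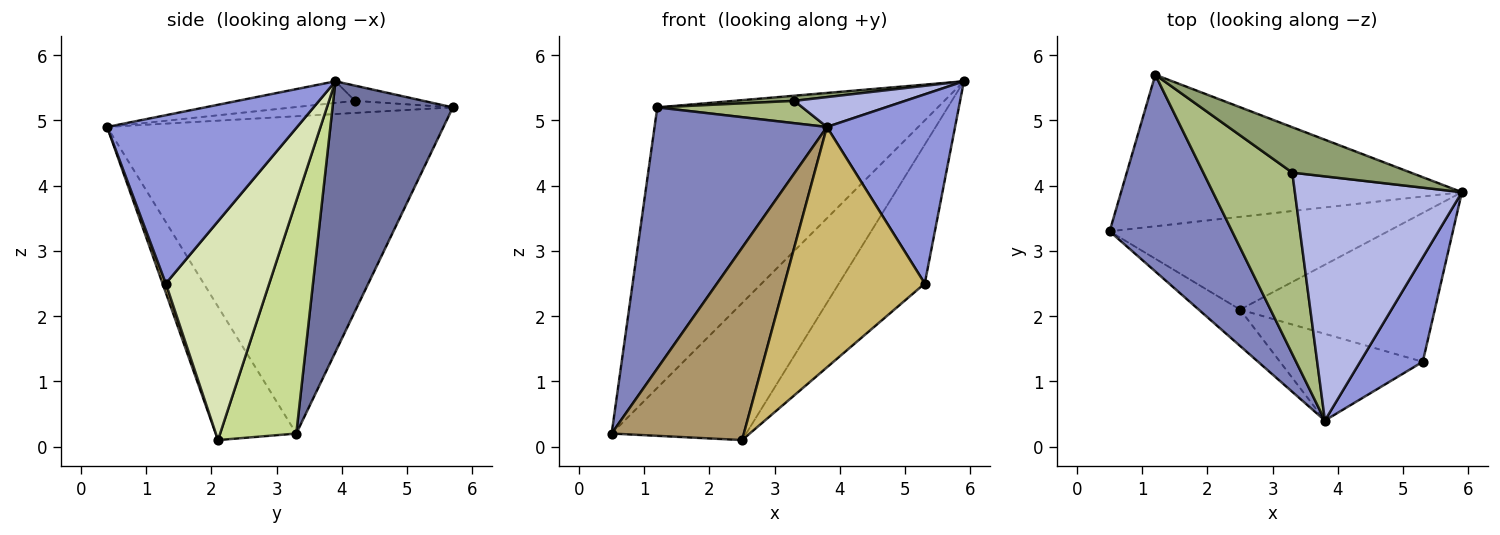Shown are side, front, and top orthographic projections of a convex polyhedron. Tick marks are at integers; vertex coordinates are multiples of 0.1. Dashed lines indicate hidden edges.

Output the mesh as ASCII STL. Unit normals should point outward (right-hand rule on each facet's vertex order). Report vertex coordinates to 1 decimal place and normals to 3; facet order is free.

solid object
 facet normal 0.353 0.823 -0.445
  outer loop
   vertex 1.2 5.7 5.2
   vertex 5.9 3.9 5.6
   vertex 0.5 3.3 0.2
  endloop
 endfacet
 facet normal -0.842 -0.431 0.325
  outer loop
   vertex 1.2 5.7 5.2
   vertex 0.5 3.3 0.2
   vertex 3.8 0.4 4.9
  endloop
 endfacet
 facet normal 0.792 -0.534 0.295
  outer loop
   vertex 5.3 1.3 2.5
   vertex 5.9 3.9 5.6
   vertex 3.8 0.4 4.9
  endloop
 endfacet
 facet normal -0.127 -0.120 0.985
  outer loop
   vertex 3.3 4.2 5.3
   vertex 3.8 0.4 4.9
   vertex 5.9 3.9 5.6
  endloop
 endfacet
 facet normal -0.127 -0.112 0.986
  outer loop
   vertex 3.3 4.2 5.3
   vertex 5.9 3.9 5.6
   vertex 1.2 5.7 5.2
  endloop
 endfacet
 facet normal -0.133 -0.121 0.984
  outer loop
   vertex 3.3 4.2 5.3
   vertex 1.2 5.7 5.2
   vertex 3.8 0.4 4.9
  endloop
 endfacet
 facet normal 0.424 0.750 -0.508
  outer loop
   vertex 2.5 2.1 0.1
   vertex 0.5 3.3 0.2
   vertex 5.9 3.9 5.6
  endloop
 endfacet
 facet normal 0.635 0.527 -0.565
  outer loop
   vertex 2.5 2.1 0.1
   vertex 5.9 3.9 5.6
   vertex 5.3 1.3 2.5
  endloop
 endfacet
 facet normal -0.514 -0.843 -0.159
  outer loop
   vertex 2.5 2.1 0.1
   vertex 3.8 0.4 4.9
   vertex 0.5 3.3 0.2
  endloop
 endfacet
 facet normal 0.022 -0.941 -0.339
  outer loop
   vertex 2.5 2.1 0.1
   vertex 5.3 1.3 2.5
   vertex 3.8 0.4 4.9
  endloop
 endfacet
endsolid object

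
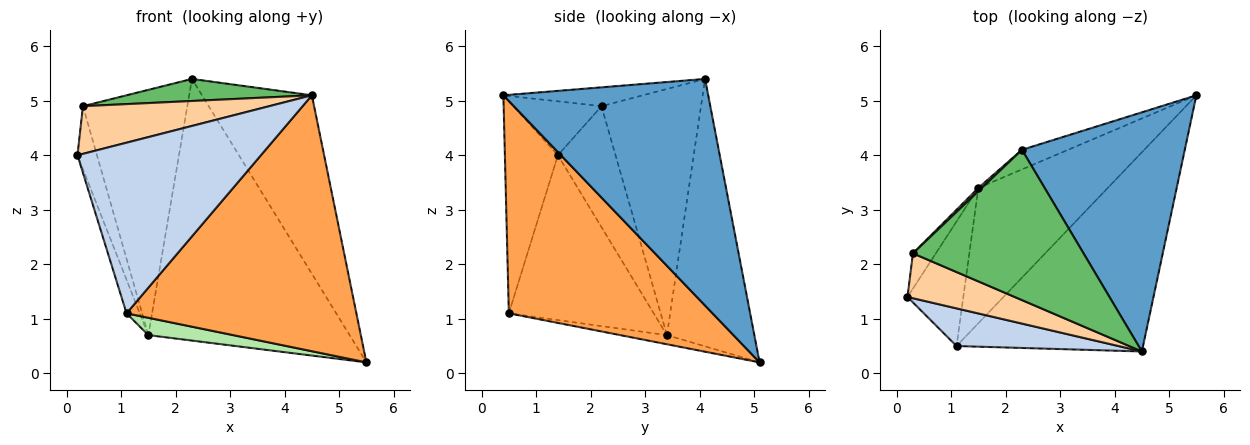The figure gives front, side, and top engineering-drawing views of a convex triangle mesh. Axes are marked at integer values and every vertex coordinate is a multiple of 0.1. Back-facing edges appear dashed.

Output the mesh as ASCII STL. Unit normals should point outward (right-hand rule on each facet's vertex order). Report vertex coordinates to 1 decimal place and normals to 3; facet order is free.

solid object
 facet normal 0.745 0.399 0.535
  outer loop
   vertex 2.3 4.1 5.4
   vertex 4.5 0.4 5.1
   vertex 5.5 5.1 0.2
  endloop
 endfacet
 facet normal -0.272 -0.940 0.207
  outer loop
   vertex 1.1 0.5 1.1
   vertex 4.5 0.4 5.1
   vertex 0.2 1.4 4.0
  endloop
 endfacet
 facet normal 0.573 -0.647 -0.503
  outer loop
   vertex 1.1 0.5 1.1
   vertex 5.5 5.1 0.2
   vertex 4.5 0.4 5.1
  endloop
 endfacet
 facet normal -0.326 -0.688 0.648
  outer loop
   vertex 0.3 2.2 4.9
   vertex 0.2 1.4 4.0
   vertex 4.5 0.4 5.1
  endloop
 endfacet
 facet normal -0.109 -0.144 0.984
  outer loop
   vertex 0.3 2.2 4.9
   vertex 4.5 0.4 5.1
   vertex 2.3 4.1 5.4
  endloop
 endfacet
 facet normal -0.070 -0.127 -0.989
  outer loop
   vertex 1.5 3.4 0.7
   vertex 5.5 5.1 0.2
   vertex 1.1 0.5 1.1
  endloop
 endfacet
 facet normal -0.397 0.915 -0.069
  outer loop
   vertex 1.5 3.4 0.7
   vertex 2.3 4.1 5.4
   vertex 5.5 5.1 0.2
  endloop
 endfacet
 facet normal -0.690 0.724 0.010
  outer loop
   vertex 1.5 3.4 0.7
   vertex 0.3 2.2 4.9
   vertex 2.3 4.1 5.4
  endloop
 endfacet
 facet normal -0.944 0.086 -0.320
  outer loop
   vertex 1.5 3.4 0.7
   vertex 1.1 0.5 1.1
   vertex 0.2 1.4 4.0
  endloop
 endfacet
 facet normal -0.933 0.315 -0.176
  outer loop
   vertex 1.5 3.4 0.7
   vertex 0.2 1.4 4.0
   vertex 0.3 2.2 4.9
  endloop
 endfacet
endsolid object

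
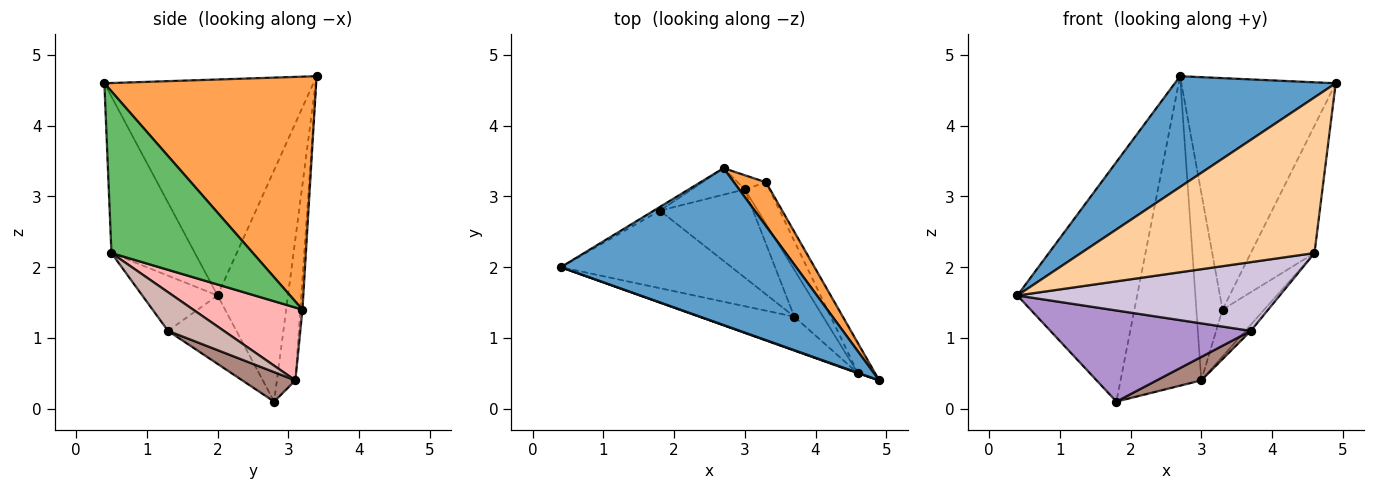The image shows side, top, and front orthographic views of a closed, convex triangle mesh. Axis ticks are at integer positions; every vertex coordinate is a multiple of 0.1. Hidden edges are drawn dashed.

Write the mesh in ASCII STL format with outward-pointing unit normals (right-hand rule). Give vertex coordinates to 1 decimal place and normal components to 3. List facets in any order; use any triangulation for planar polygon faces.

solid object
 facet normal -0.600 -0.462 0.654
  outer loop
   vertex 2.7 3.4 4.7
   vertex 0.4 2.0 1.6
   vertex 4.9 0.4 4.6
  endloop
 endfacet
 facet normal -0.507 0.862 -0.013
  outer loop
   vertex 1.8 2.8 0.1
   vertex 0.4 2.0 1.6
   vertex 2.7 3.4 4.7
  endloop
 endfacet
 facet normal 0.803 0.585 0.111
  outer loop
   vertex 3.3 3.2 1.4
   vertex 2.7 3.4 4.7
   vertex 4.9 0.4 4.6
  endloop
 endfacet
 facet normal -0.337 -0.942 0.003
  outer loop
   vertex 4.6 0.5 2.2
   vertex 4.9 0.4 4.6
   vertex 0.4 2.0 1.6
  endloop
 endfacet
 facet normal 0.908 0.408 -0.096
  outer loop
   vertex 4.6 0.5 2.2
   vertex 3.3 3.2 1.4
   vertex 4.9 0.4 4.6
  endloop
 endfacet
 facet normal -0.222 0.971 -0.083
  outer loop
   vertex 3.0 3.1 0.4
   vertex 1.8 2.8 0.1
   vertex 2.7 3.4 4.7
  endloop
 endfacet
 facet normal -0.081 0.994 -0.075
  outer loop
   vertex 3.0 3.1 0.4
   vertex 2.7 3.4 4.7
   vertex 3.3 3.2 1.4
  endloop
 endfacet
 facet normal 0.891 0.340 -0.301
  outer loop
   vertex 3.0 3.1 0.4
   vertex 3.3 3.2 1.4
   vertex 4.6 0.5 2.2
  endloop
 endfacet
 facet normal -0.251 -0.737 -0.628
  outer loop
   vertex 3.7 1.3 1.1
   vertex 0.4 2.0 1.6
   vertex 1.8 2.8 0.1
  endloop
 endfacet
 facet normal -0.249 -0.869 -0.428
  outer loop
   vertex 3.7 1.3 1.1
   vertex 4.6 0.5 2.2
   vertex 0.4 2.0 1.6
  endloop
 endfacet
 facet normal 0.292 -0.246 -0.924
  outer loop
   vertex 3.7 1.3 1.1
   vertex 1.8 2.8 0.1
   vertex 3.0 3.1 0.4
  endloop
 endfacet
 facet normal 0.799 0.079 -0.596
  outer loop
   vertex 3.7 1.3 1.1
   vertex 3.0 3.1 0.4
   vertex 4.6 0.5 2.2
  endloop
 endfacet
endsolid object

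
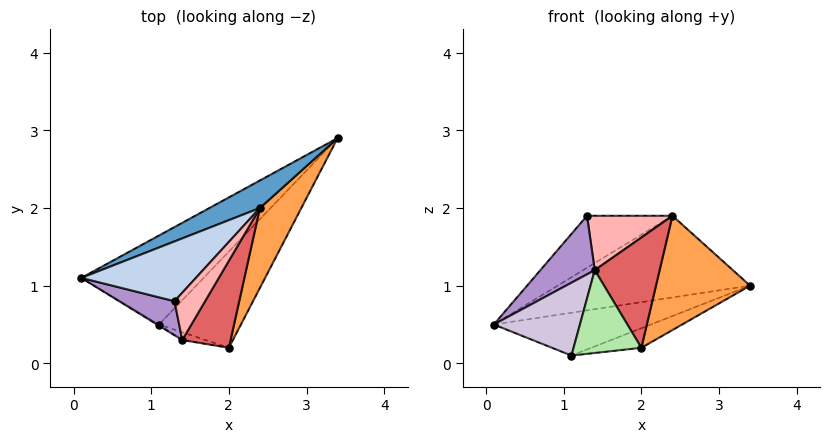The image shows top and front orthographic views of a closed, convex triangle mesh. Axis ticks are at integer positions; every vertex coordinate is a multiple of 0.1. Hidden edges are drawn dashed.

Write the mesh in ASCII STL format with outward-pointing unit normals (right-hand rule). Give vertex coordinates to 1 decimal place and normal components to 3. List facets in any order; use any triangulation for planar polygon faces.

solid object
 facet normal -0.492 0.825 0.278
  outer loop
   vertex 2.4 2.0 1.9
   vertex 3.4 2.9 1.0
   vertex 0.1 1.1 0.5
  endloop
 endfacet
 facet normal -0.582 0.534 0.613
  outer loop
   vertex 2.4 2.0 1.9
   vertex 0.1 1.1 0.5
   vertex 1.3 0.8 1.9
  endloop
 endfacet
 facet normal 0.782 -0.511 0.357
  outer loop
   vertex 2.4 2.0 1.9
   vertex 2.0 0.2 0.2
   vertex 3.4 2.9 1.0
  endloop
 endfacet
 facet normal -0.100 0.432 -0.897
  outer loop
   vertex 1.1 0.5 0.1
   vertex 0.1 1.1 0.5
   vertex 3.4 2.9 1.0
  endloop
 endfacet
 facet normal 0.173 0.196 -0.965
  outer loop
   vertex 1.1 0.5 0.1
   vertex 3.4 2.9 1.0
   vertex 2.0 0.2 0.2
  endloop
 endfacet
 facet normal -0.306 -0.948 -0.089
  outer loop
   vertex 1.4 0.3 1.2
   vertex 1.1 0.5 0.1
   vertex 2.0 0.2 0.2
  endloop
 endfacet
 facet normal 0.669 -0.583 0.460
  outer loop
   vertex 1.4 0.3 1.2
   vertex 2.0 0.2 0.2
   vertex 2.4 2.0 1.9
  endloop
 endfacet
 facet normal 0.635 -0.582 0.507
  outer loop
   vertex 1.4 0.3 1.2
   vertex 2.4 2.0 1.9
   vertex 1.3 0.8 1.9
  endloop
 endfacet
 facet normal -0.626 -0.674 0.392
  outer loop
   vertex 1.4 0.3 1.2
   vertex 1.3 0.8 1.9
   vertex 0.1 1.1 0.5
  endloop
 endfacet
 facet normal -0.519 -0.855 -0.014
  outer loop
   vertex 1.4 0.3 1.2
   vertex 0.1 1.1 0.5
   vertex 1.1 0.5 0.1
  endloop
 endfacet
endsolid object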